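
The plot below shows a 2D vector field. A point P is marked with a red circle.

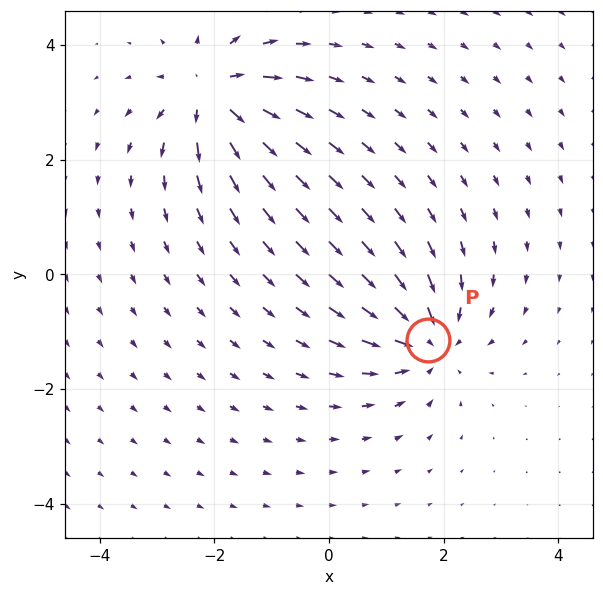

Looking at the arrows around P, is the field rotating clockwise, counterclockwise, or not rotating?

not rotating

Near P at (1.7, -1.2) the arrows show no circulation. The curl there is ≈0.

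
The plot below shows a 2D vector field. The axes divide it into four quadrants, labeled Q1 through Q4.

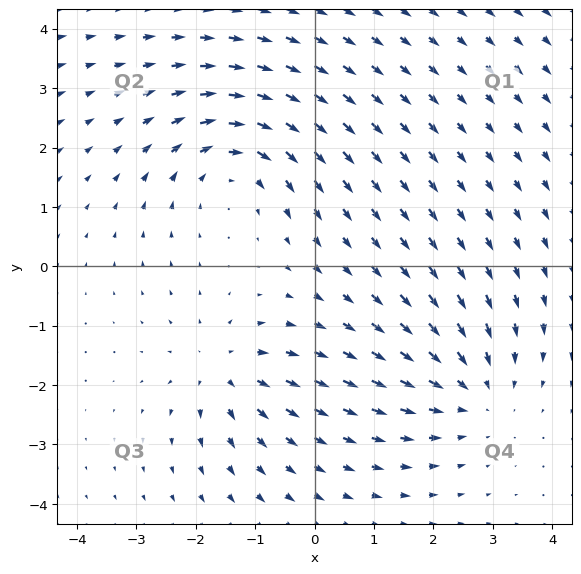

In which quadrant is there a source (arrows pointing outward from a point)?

Q3

The source sits at approximately (-1.5, -1.8), which lies in quadrant Q3. The divergence there is about +3, positive as expected for a source.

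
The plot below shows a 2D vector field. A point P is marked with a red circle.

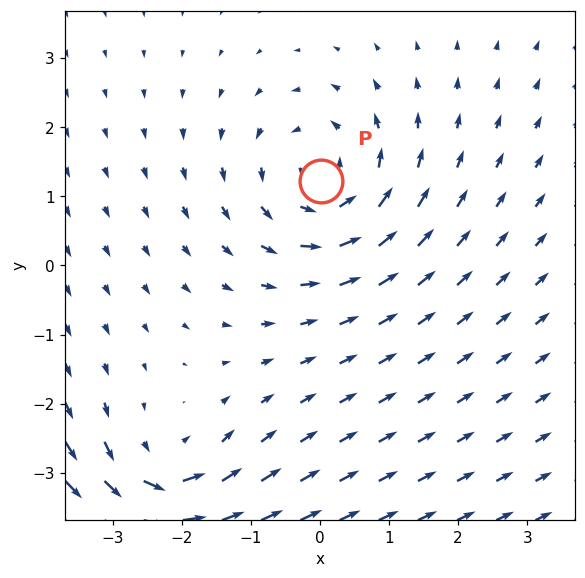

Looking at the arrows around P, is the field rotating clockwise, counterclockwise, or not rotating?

Near P at (0.0, 1.2) the arrows circulate counterclockwise. The curl (z-component) there is about +3; positive curl means counterclockwise rotation.

counterclockwise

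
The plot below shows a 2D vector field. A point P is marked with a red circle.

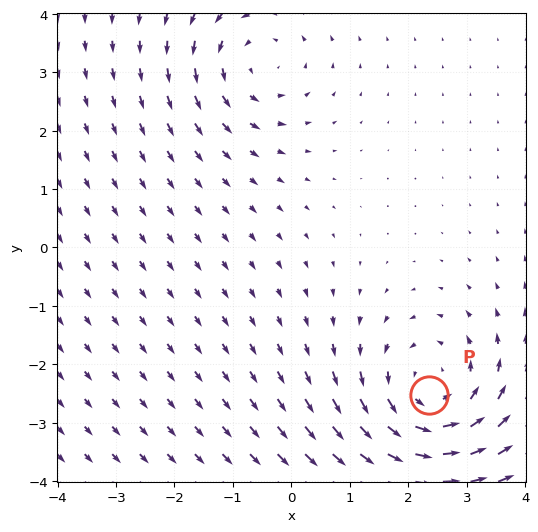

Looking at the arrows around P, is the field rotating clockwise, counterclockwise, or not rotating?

counterclockwise

Near P at (2.4, -2.5) the arrows circulate counterclockwise. The curl (z-component) there is about +4; positive curl means counterclockwise rotation.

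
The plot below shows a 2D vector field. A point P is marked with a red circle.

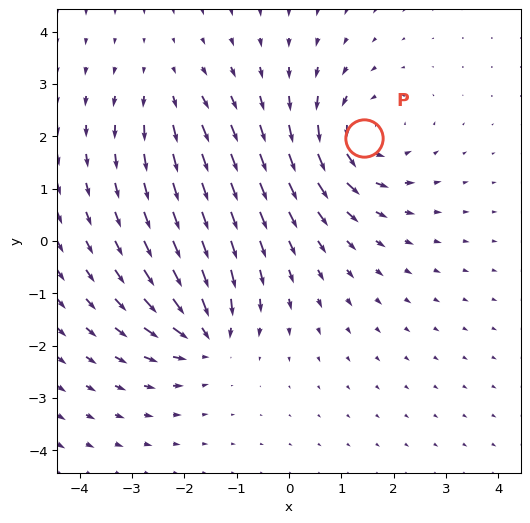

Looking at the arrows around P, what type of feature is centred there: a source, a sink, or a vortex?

At P (1.4, 2.0) the arrows circulate counterclockwise. Divergence ≈0, curl about +5 — near-zero divergence with nonzero curl is a vortex.

vortex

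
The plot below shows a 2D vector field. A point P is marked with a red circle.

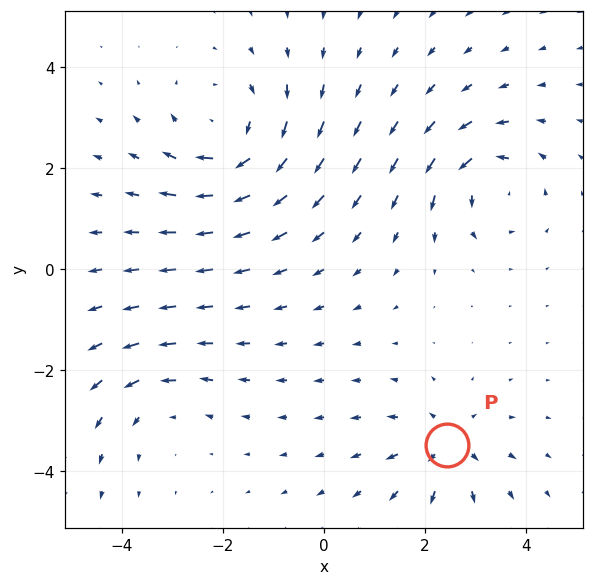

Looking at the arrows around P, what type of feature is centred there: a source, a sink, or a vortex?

At P (2.4, -3.5) the arrows spread outward. Divergence about +4, curl ≈0 — positive divergence with near-zero curl is a source.

source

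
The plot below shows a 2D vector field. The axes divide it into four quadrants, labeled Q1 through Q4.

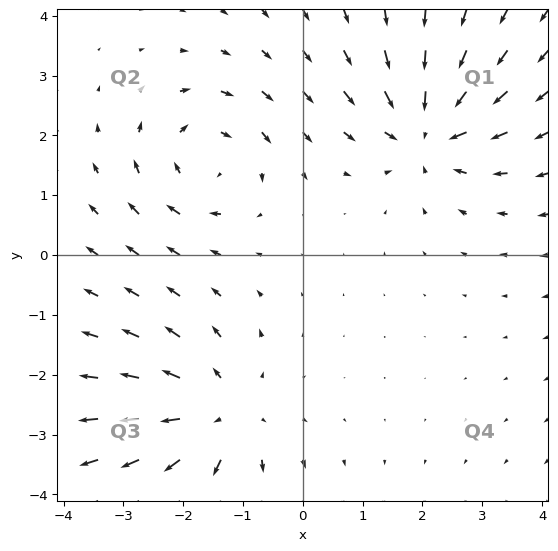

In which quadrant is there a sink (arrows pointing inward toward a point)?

The sink sits at approximately (2.1, 2.1), which lies in quadrant Q1. The divergence there is about -5, negative as expected for a sink.

Q1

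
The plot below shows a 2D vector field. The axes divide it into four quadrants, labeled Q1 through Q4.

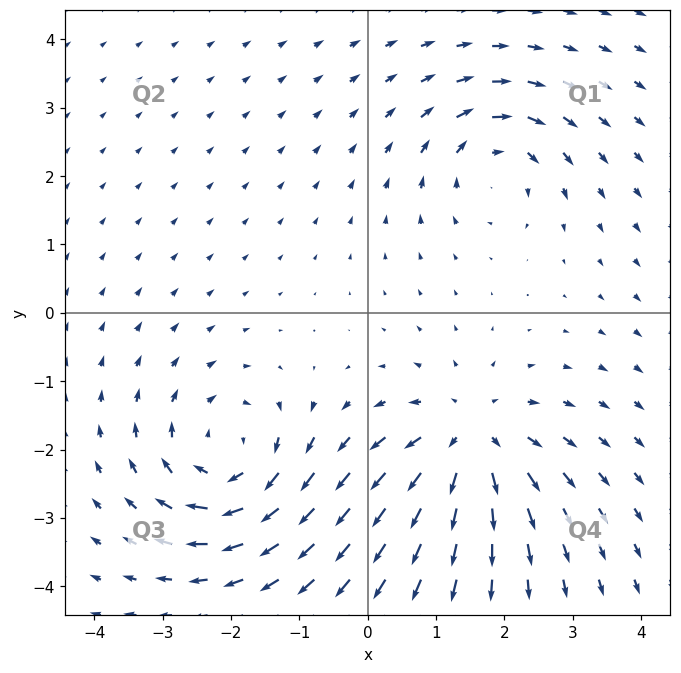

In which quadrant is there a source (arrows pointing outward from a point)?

Q4

The source sits at approximately (1.5, -1.8), which lies in quadrant Q4. The divergence there is about +4, positive as expected for a source.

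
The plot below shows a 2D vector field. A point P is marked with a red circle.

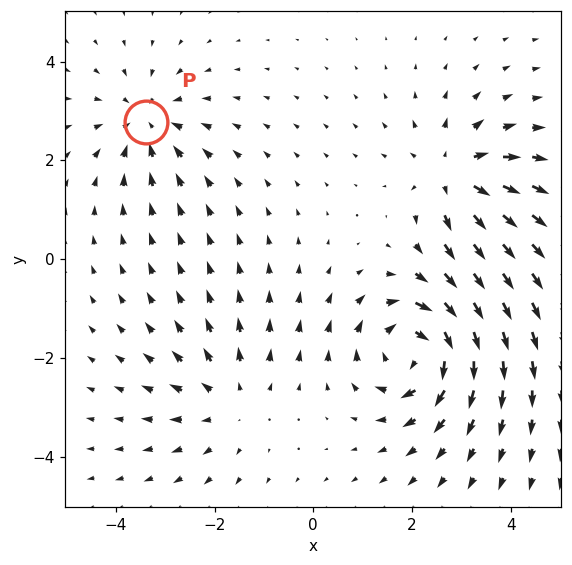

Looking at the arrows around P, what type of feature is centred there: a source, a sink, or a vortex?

sink

At P (-3.4, 2.8) the arrows converge inward. Divergence about -3, curl ≈0 — negative divergence with near-zero curl is a sink.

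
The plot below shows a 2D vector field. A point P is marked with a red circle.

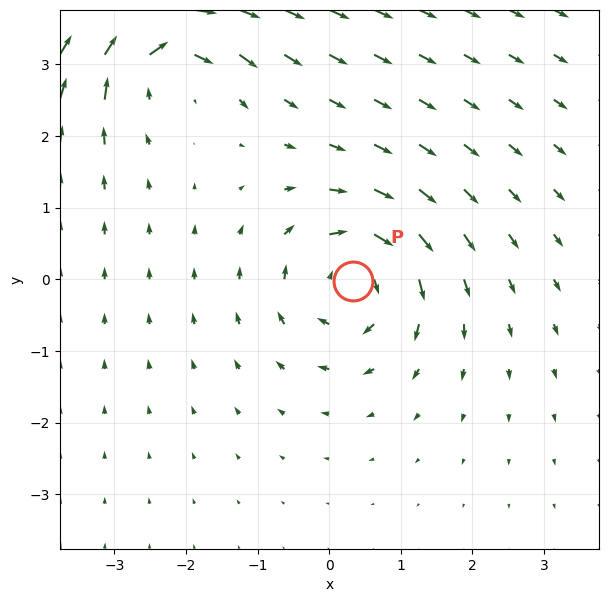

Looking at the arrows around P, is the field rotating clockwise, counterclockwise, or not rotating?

clockwise

Near P at (0.3, -0.0) the arrows circulate clockwise. The curl (z-component) there is about -6; negative curl means clockwise rotation.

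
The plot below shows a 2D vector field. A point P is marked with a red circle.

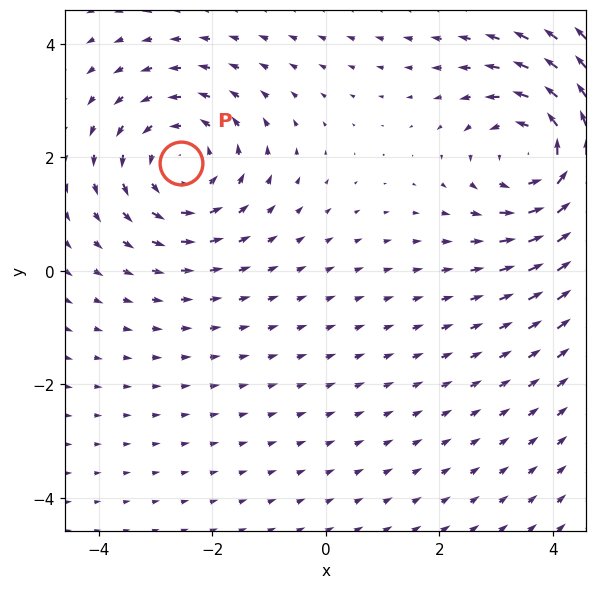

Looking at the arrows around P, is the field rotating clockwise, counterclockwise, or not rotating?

counterclockwise

Near P at (-2.6, 1.9) the arrows circulate counterclockwise. The curl (z-component) there is about +3; positive curl means counterclockwise rotation.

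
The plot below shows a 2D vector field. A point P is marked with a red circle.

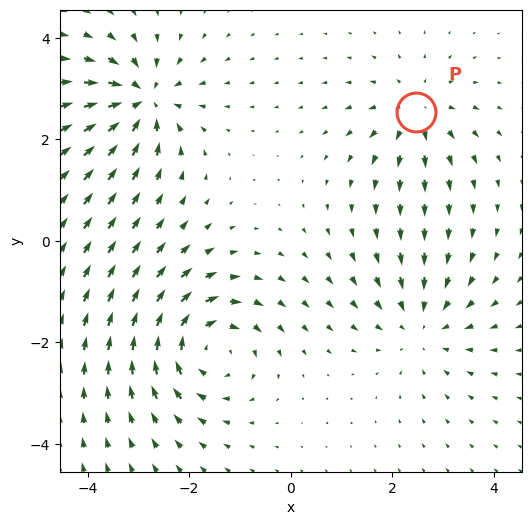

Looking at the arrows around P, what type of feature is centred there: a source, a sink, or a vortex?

source

At P (2.5, 2.5) the arrows spread outward. Divergence about +4, curl ≈0 — positive divergence with near-zero curl is a source.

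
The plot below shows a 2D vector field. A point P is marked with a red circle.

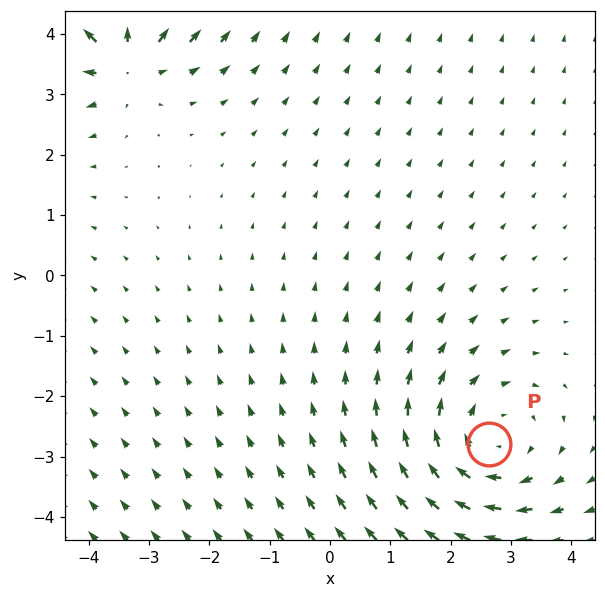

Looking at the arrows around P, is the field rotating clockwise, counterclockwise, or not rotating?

Near P at (2.6, -2.8) the arrows circulate clockwise. The curl (z-component) there is about -3; negative curl means clockwise rotation.

clockwise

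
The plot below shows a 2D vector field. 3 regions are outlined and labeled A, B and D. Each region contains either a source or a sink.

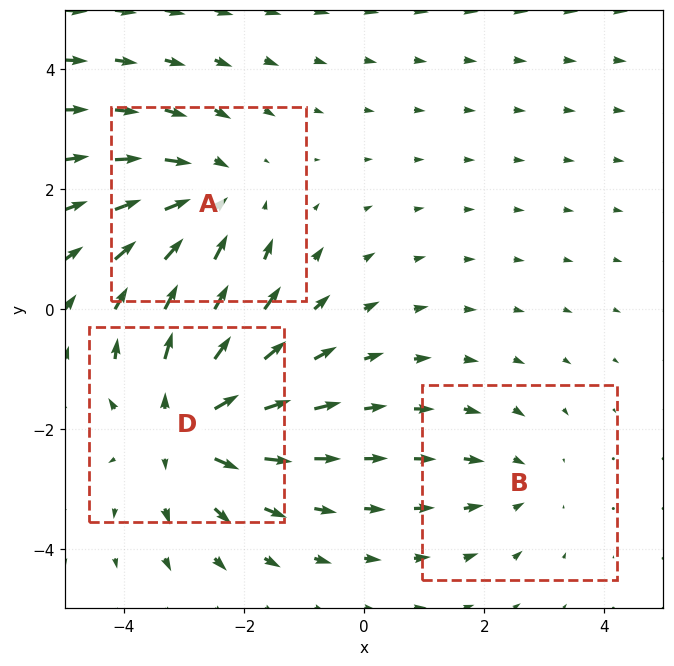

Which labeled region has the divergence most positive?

Divergence at each region's feature centre — A: about -3, B: about -2, D: about +4. Region D is most positive.

D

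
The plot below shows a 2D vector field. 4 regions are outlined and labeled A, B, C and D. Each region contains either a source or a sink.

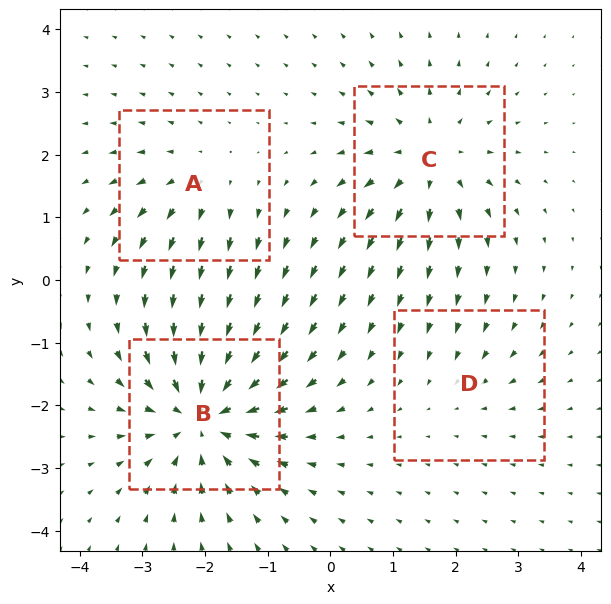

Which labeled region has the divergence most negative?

Divergence at each region's feature centre — A: about +3, B: about -7, C: about +5, D: about -2. Region B is most negative.

B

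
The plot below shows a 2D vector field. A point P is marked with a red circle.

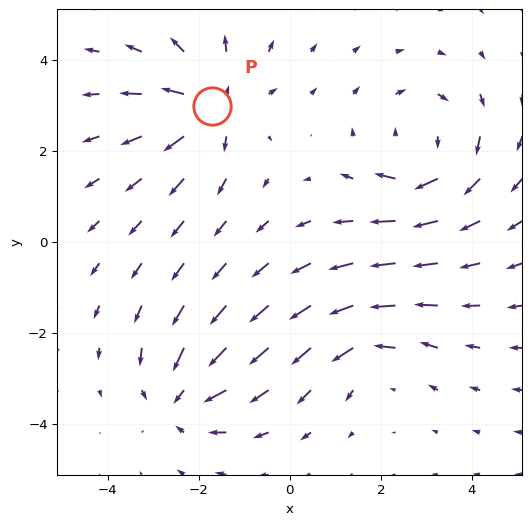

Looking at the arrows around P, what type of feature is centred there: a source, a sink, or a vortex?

source

At P (-1.7, 3.0) the arrows spread outward. Divergence about +5, curl ≈0 — positive divergence with near-zero curl is a source.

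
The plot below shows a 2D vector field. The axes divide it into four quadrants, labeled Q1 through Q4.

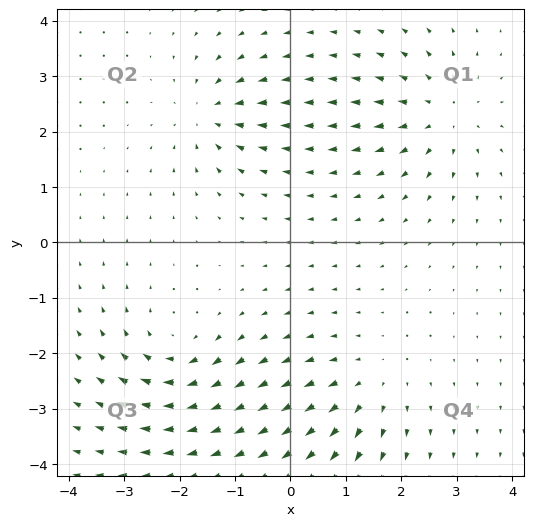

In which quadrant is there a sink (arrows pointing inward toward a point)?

The sink sits at approximately (-1.4, 2.3), which lies in quadrant Q2. The divergence there is about -4, negative as expected for a sink.

Q2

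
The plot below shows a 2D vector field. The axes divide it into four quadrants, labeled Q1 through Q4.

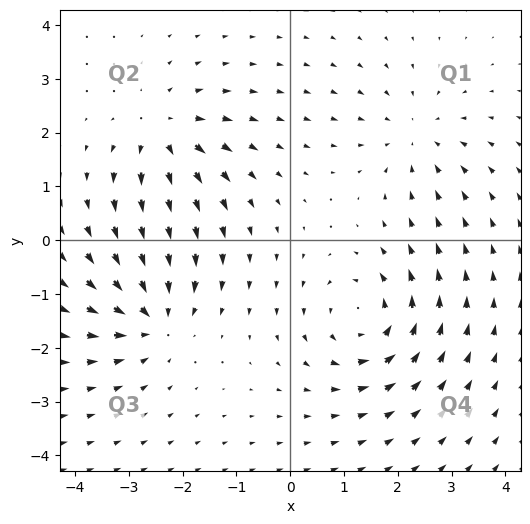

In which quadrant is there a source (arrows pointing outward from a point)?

Q2

The source sits at approximately (-2.4, 2.0), which lies in quadrant Q2. The divergence there is about +5, positive as expected for a source.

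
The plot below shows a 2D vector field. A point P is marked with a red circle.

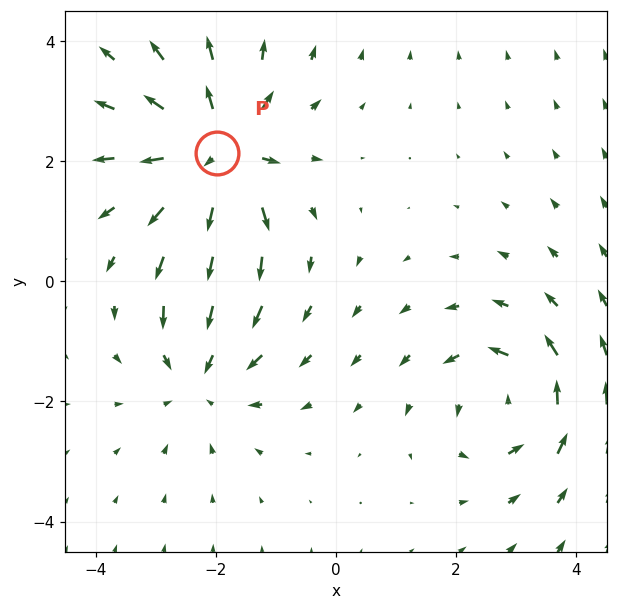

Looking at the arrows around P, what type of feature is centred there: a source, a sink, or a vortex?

At P (-2.0, 2.1) the arrows spread outward. Divergence about +7, curl ≈0 — positive divergence with near-zero curl is a source.

source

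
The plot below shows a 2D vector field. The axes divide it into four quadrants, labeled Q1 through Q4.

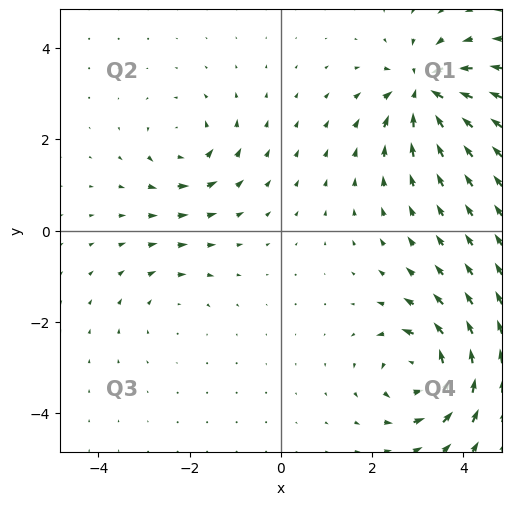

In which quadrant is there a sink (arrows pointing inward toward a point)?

The sink sits at approximately (3.1, 3.1), which lies in quadrant Q1. The divergence there is about -7, negative as expected for a sink.

Q1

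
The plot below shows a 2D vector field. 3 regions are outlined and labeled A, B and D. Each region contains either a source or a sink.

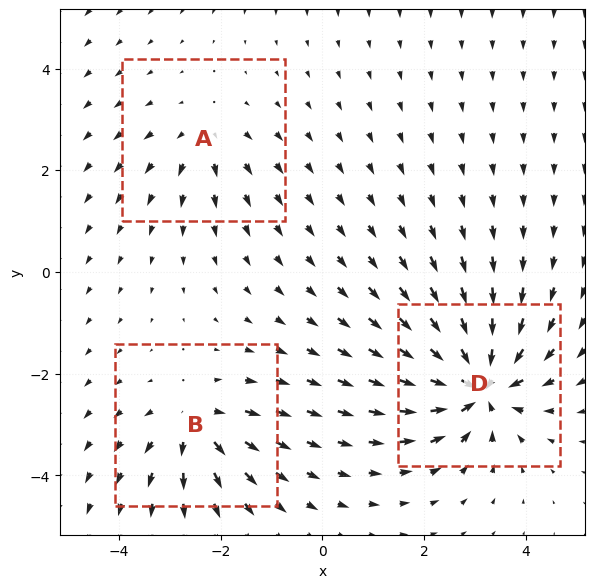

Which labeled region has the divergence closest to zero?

A

Divergence at each region's feature centre — A: about +3, B: about +4, D: about -7. Region A is closest to zero.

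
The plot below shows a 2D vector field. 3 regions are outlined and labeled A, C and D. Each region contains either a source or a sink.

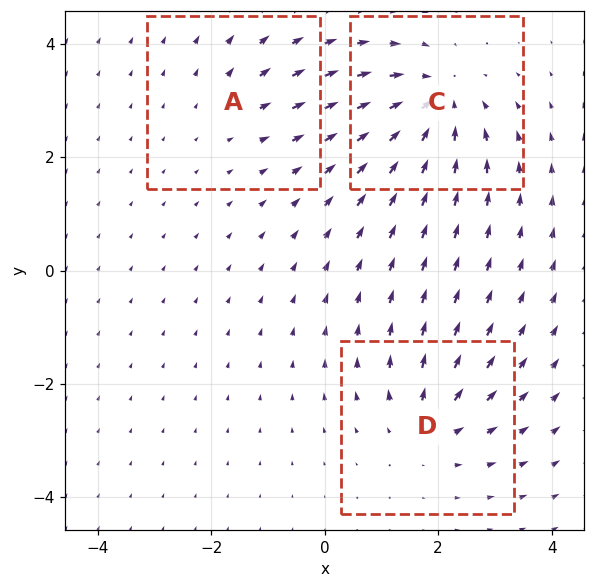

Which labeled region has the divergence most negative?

Divergence at each region's feature centre — A: about +2, C: about -5, D: about +3. Region C is most negative.

C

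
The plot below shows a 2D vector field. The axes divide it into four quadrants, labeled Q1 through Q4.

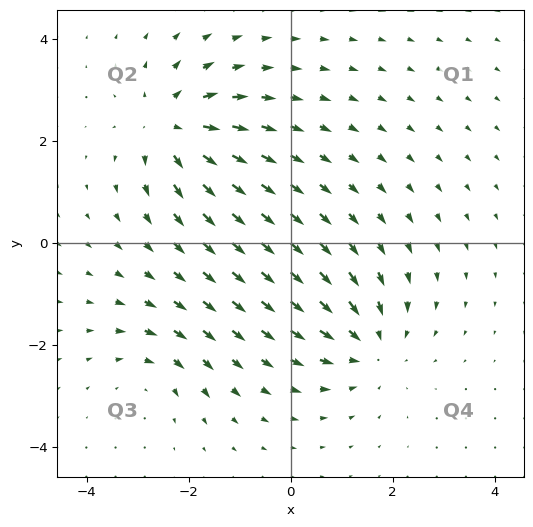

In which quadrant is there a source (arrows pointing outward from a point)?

Q2

The source sits at approximately (-2.3, 2.3), which lies in quadrant Q2. The divergence there is about +5, positive as expected for a source.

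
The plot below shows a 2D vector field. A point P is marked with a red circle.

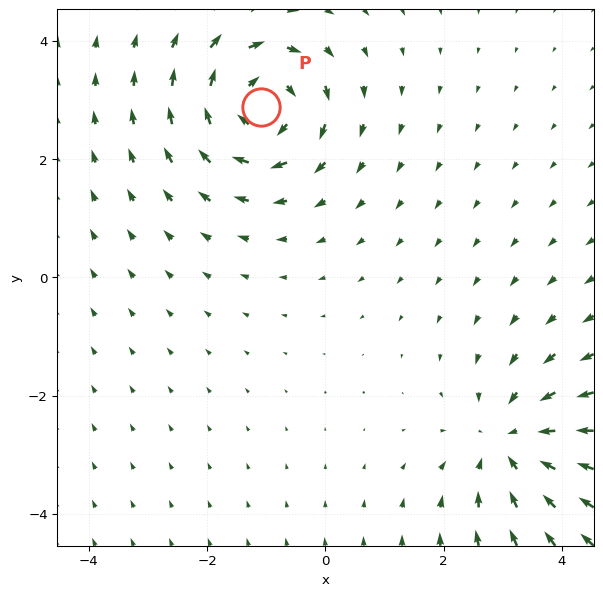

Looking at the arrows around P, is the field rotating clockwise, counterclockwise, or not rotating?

clockwise

Near P at (-1.1, 2.9) the arrows circulate clockwise. The curl (z-component) there is about -5; negative curl means clockwise rotation.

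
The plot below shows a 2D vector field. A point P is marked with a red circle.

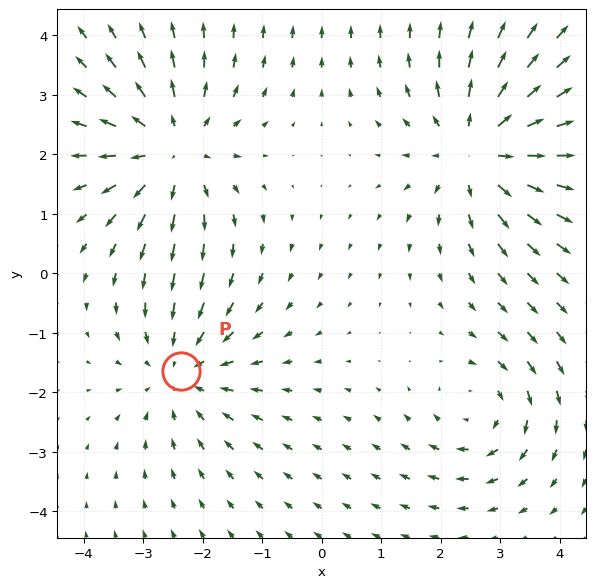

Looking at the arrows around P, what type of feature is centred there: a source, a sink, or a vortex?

At P (-2.4, -1.6) the arrows converge inward. Divergence about -3, curl ≈0 — negative divergence with near-zero curl is a sink.

sink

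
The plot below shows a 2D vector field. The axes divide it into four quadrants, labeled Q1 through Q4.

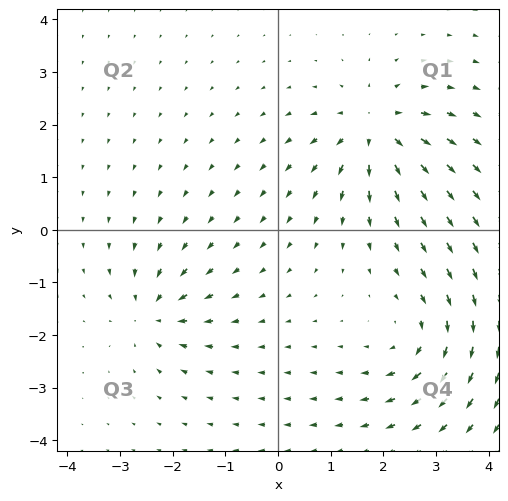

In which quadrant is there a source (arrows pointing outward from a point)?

The source sits at approximately (1.8, 1.9), which lies in quadrant Q1. The divergence there is about +6, positive as expected for a source.

Q1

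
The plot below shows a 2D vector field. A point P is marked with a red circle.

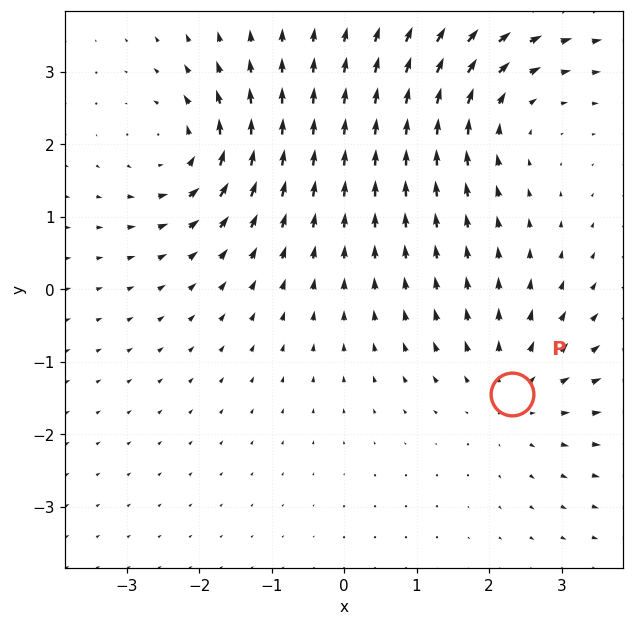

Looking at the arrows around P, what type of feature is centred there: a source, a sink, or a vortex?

source

At P (2.3, -1.4) the arrows spread outward. Divergence about +3, curl ≈0 — positive divergence with near-zero curl is a source.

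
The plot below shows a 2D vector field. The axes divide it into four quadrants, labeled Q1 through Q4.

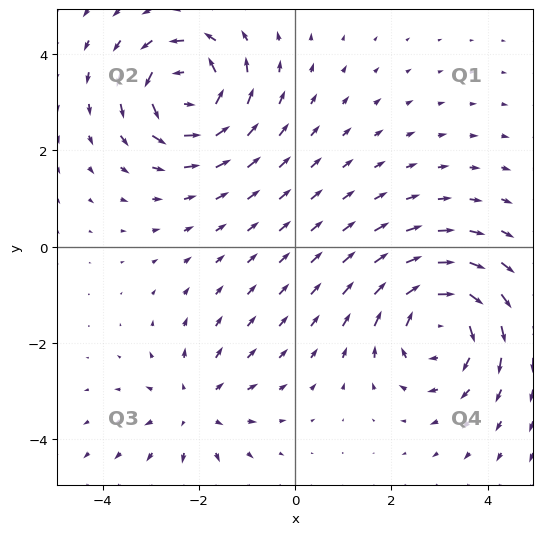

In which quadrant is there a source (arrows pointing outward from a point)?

The source sits at approximately (-2.1, -3.3), which lies in quadrant Q3. The divergence there is about +3, positive as expected for a source.

Q3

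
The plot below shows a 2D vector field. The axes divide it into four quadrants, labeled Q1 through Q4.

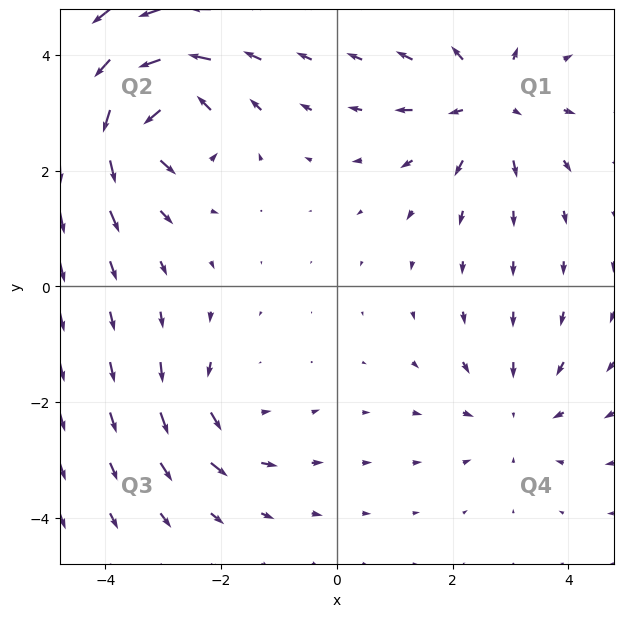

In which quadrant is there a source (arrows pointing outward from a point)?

Q1

The source sits at approximately (2.6, 3.2), which lies in quadrant Q1. The divergence there is about +4, positive as expected for a source.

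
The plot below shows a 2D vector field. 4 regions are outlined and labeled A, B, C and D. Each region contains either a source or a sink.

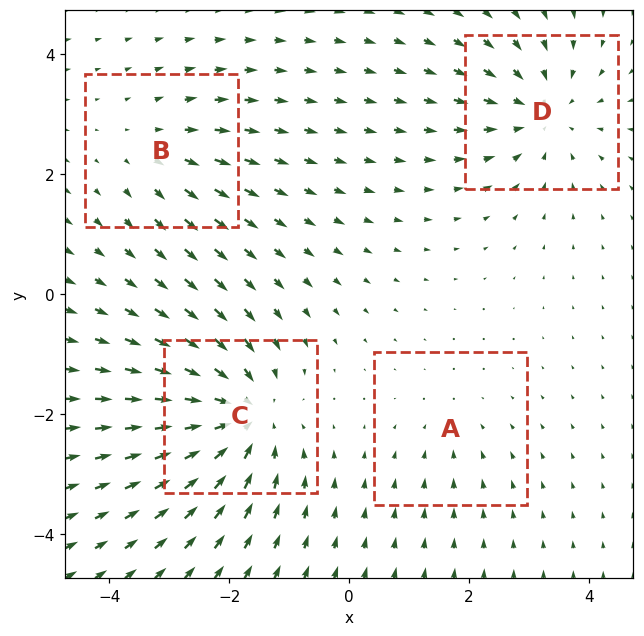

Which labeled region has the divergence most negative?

Divergence at each region's feature centre — A: about -2, B: about +3, C: about -6, D: about -4. Region C is most negative.

C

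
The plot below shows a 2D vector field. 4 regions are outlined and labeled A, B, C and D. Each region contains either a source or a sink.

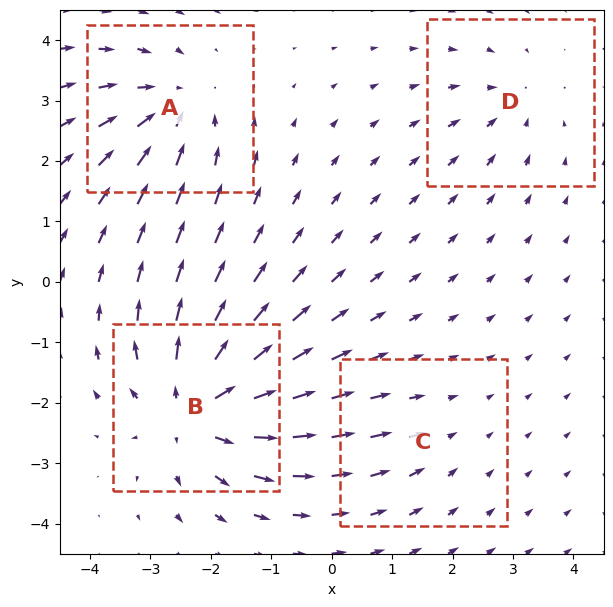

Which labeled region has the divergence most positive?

Divergence at each region's feature centre — A: about -5, B: about +7, C: about -2, D: about -3. Region B is most positive.

B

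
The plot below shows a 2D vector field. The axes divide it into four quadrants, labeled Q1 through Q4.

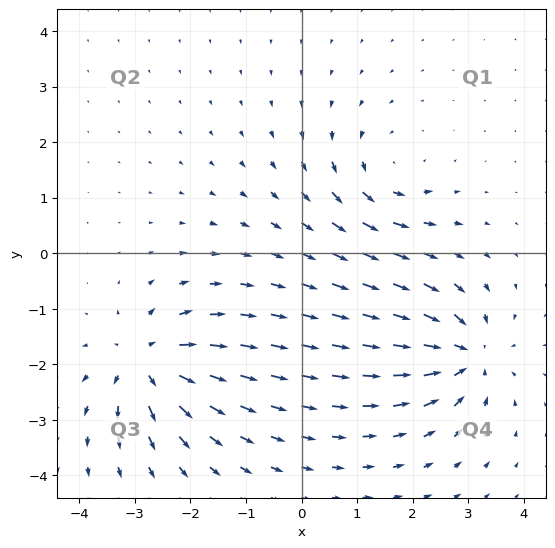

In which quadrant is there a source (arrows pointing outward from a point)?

Q3

The source sits at approximately (-2.8, -2.0), which lies in quadrant Q3. The divergence there is about +7, positive as expected for a source.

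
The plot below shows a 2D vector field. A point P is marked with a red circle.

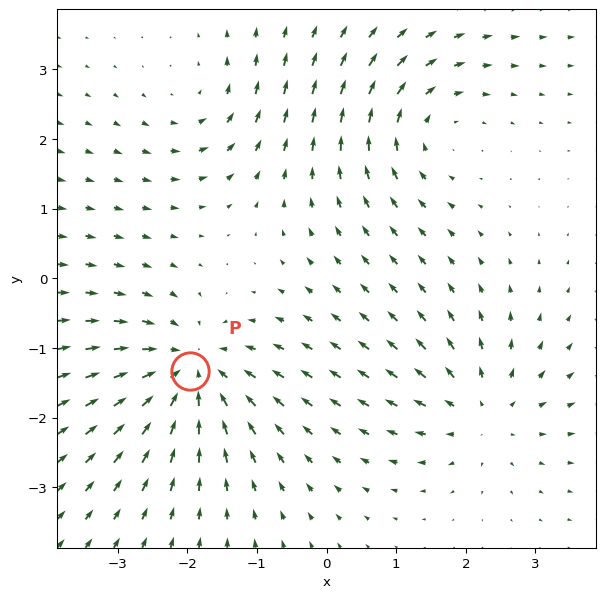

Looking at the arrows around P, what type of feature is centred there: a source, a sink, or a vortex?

sink

At P (-2.0, -1.3) the arrows converge inward. Divergence about -6, curl ≈0 — negative divergence with near-zero curl is a sink.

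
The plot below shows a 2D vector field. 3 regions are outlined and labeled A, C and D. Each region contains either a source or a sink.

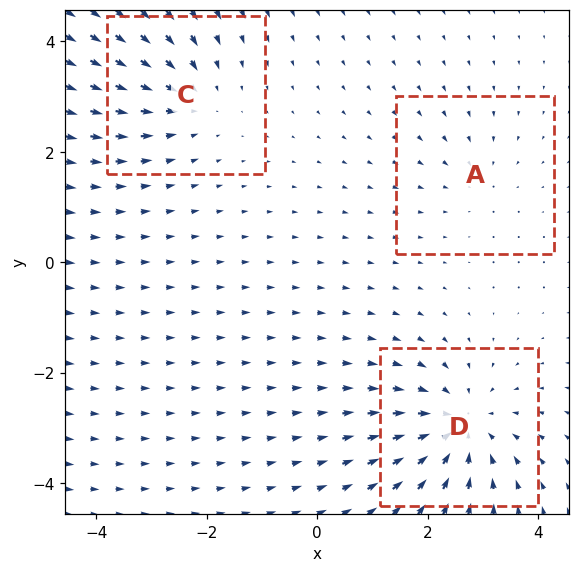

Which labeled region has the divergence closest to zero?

Divergence at each region's feature centre — A: about -2, C: about -3, D: about -5. Region A is closest to zero.

A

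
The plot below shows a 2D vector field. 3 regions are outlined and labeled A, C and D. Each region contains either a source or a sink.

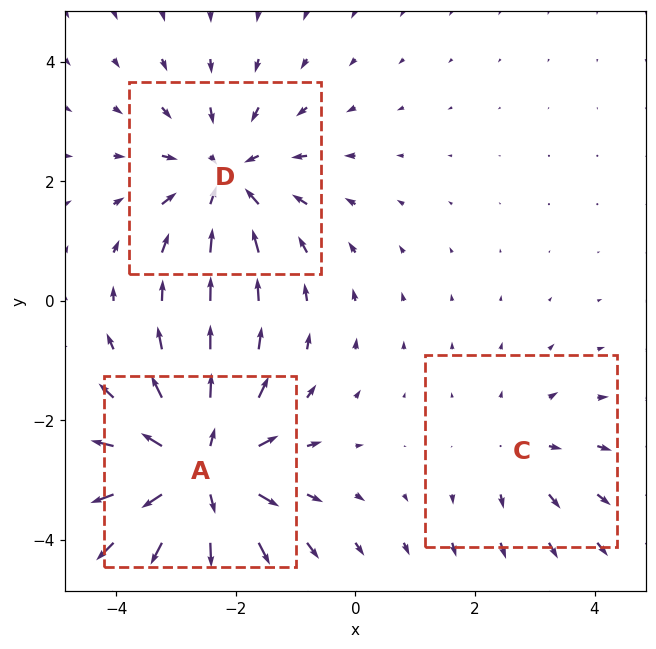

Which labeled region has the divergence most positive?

Divergence at each region's feature centre — A: about +4, C: about +2, D: about -3. Region A is most positive.

A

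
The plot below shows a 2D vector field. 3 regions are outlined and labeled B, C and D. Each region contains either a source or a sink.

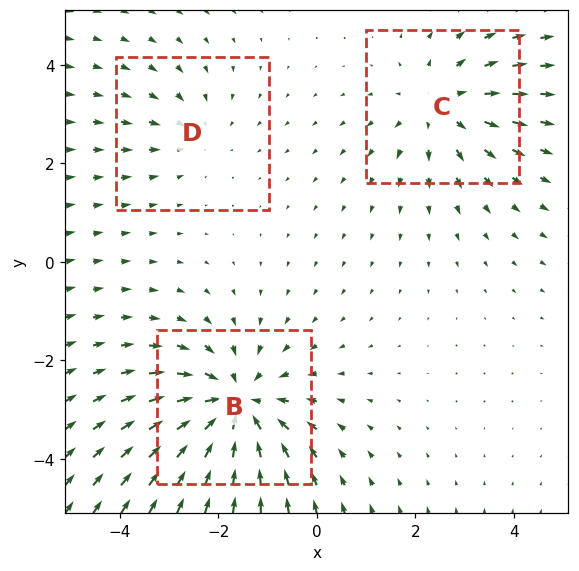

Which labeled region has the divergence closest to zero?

Divergence at each region's feature centre — B: about -4, C: about +3, D: about -2. Region D is closest to zero.

D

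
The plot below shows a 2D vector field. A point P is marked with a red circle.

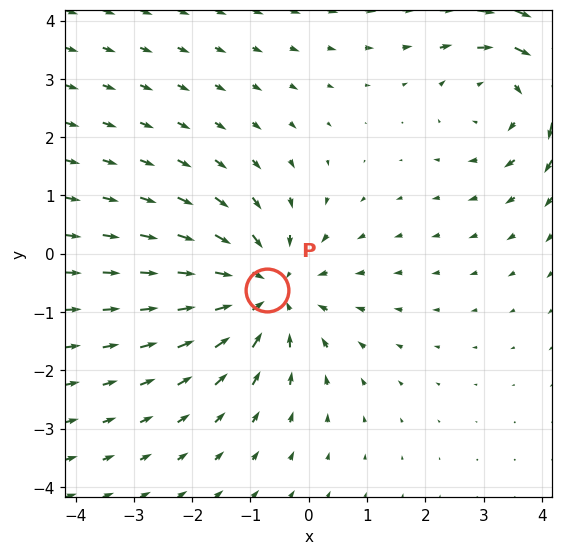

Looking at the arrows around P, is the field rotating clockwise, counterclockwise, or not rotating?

not rotating

Near P at (-0.7, -0.6) the arrows show no circulation. The curl there is ≈0.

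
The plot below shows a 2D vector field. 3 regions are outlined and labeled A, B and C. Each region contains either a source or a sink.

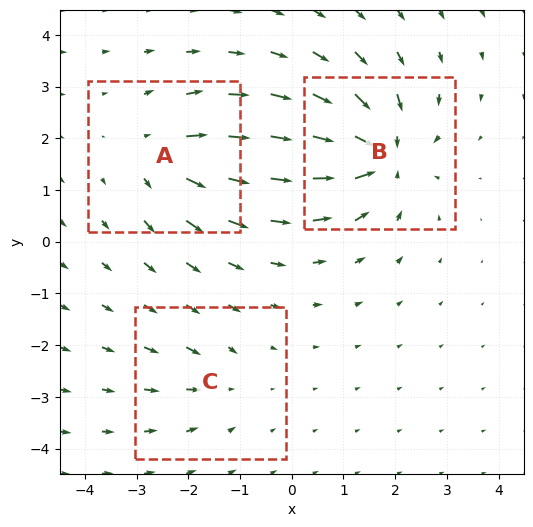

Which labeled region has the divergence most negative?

B

Divergence at each region's feature centre — A: about +3, B: about -5, C: about -2. Region B is most negative.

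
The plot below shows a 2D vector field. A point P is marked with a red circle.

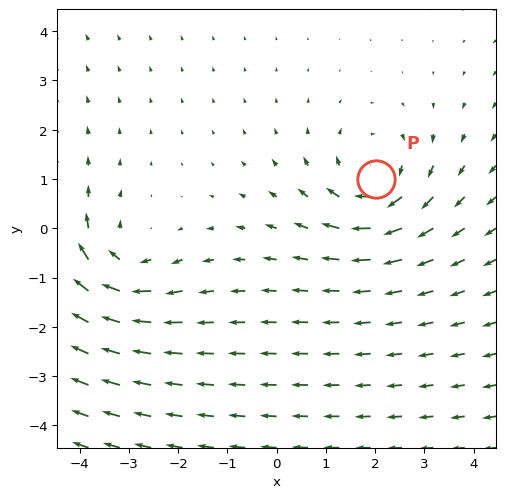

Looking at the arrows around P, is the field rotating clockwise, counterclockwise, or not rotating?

Near P at (2.0, 1.0) the arrows circulate clockwise. The curl (z-component) there is about -3; negative curl means clockwise rotation.

clockwise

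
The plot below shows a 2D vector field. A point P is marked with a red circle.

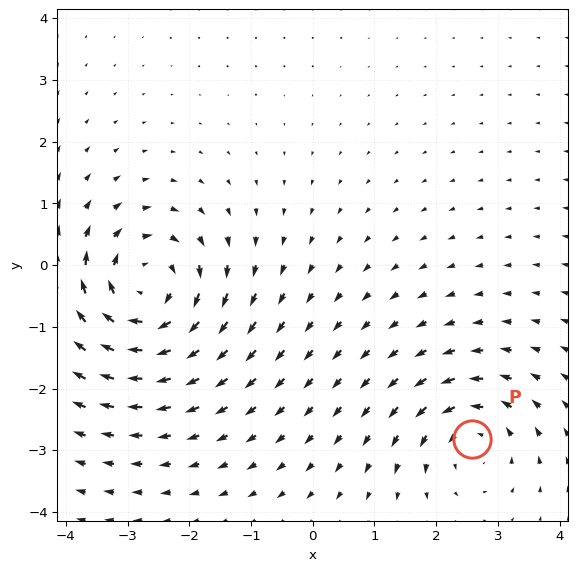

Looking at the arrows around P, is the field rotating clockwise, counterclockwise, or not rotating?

counterclockwise

Near P at (2.6, -2.8) the arrows circulate counterclockwise. The curl (z-component) there is about +4; positive curl means counterclockwise rotation.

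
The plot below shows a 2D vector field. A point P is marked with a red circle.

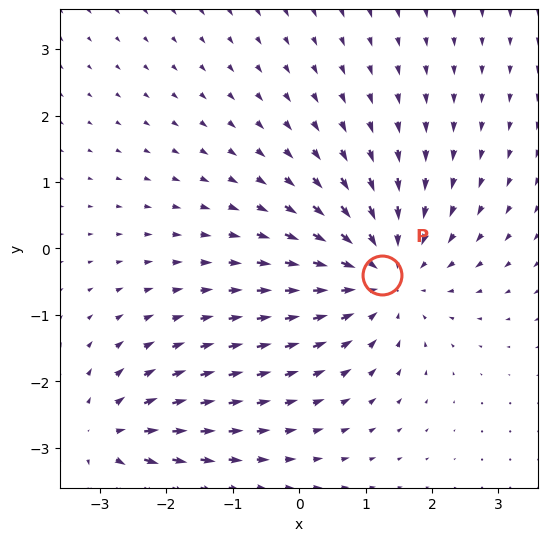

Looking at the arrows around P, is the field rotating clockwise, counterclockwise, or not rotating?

not rotating

Near P at (1.3, -0.4) the arrows show no circulation. The curl there is ≈0.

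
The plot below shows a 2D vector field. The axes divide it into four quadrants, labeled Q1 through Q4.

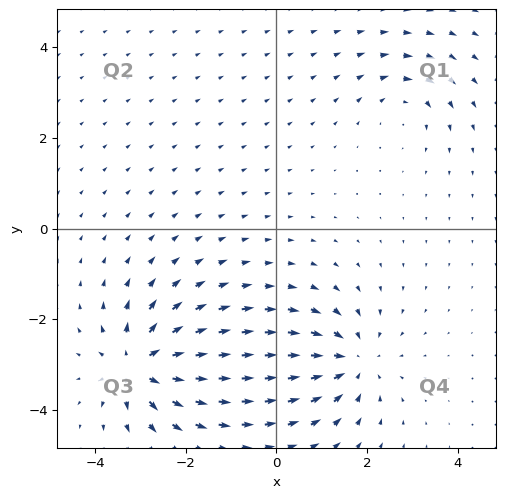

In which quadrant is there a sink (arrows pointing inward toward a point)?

The sink sits at approximately (1.7, -2.9), which lies in quadrant Q4. The divergence there is about -5, negative as expected for a sink.

Q4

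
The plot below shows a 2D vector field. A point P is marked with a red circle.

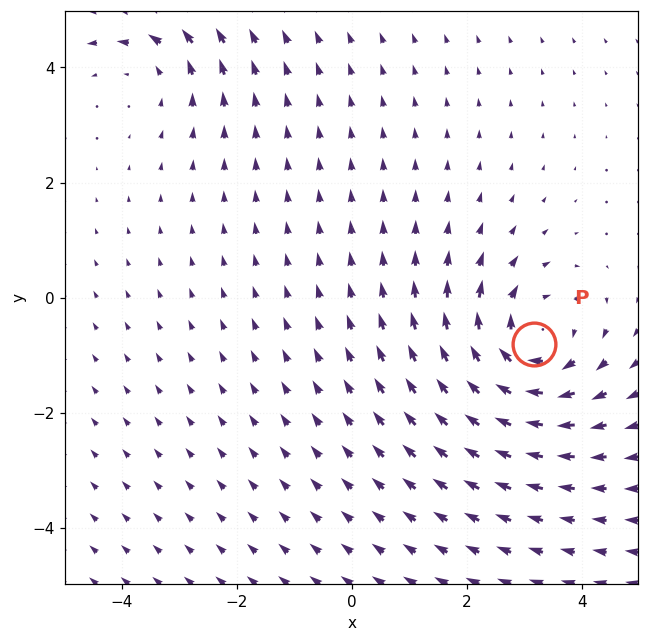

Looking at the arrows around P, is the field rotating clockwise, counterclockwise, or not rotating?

Near P at (3.2, -0.8) the arrows circulate clockwise. The curl (z-component) there is about -4; negative curl means clockwise rotation.

clockwise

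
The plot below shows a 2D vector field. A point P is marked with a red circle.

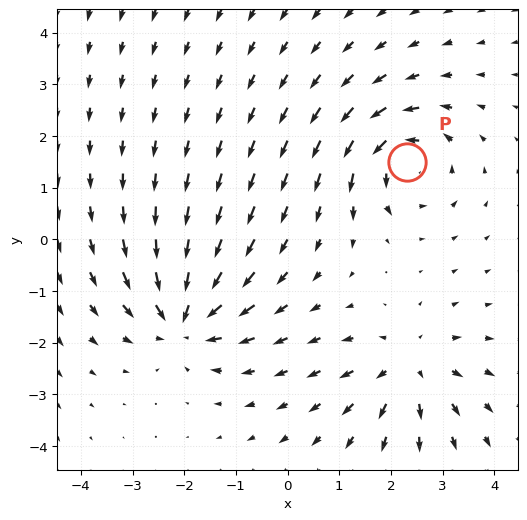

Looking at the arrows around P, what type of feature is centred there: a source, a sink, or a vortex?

vortex

At P (2.3, 1.5) the arrows circulate counterclockwise. Divergence ≈0, curl about +5 — near-zero divergence with nonzero curl is a vortex.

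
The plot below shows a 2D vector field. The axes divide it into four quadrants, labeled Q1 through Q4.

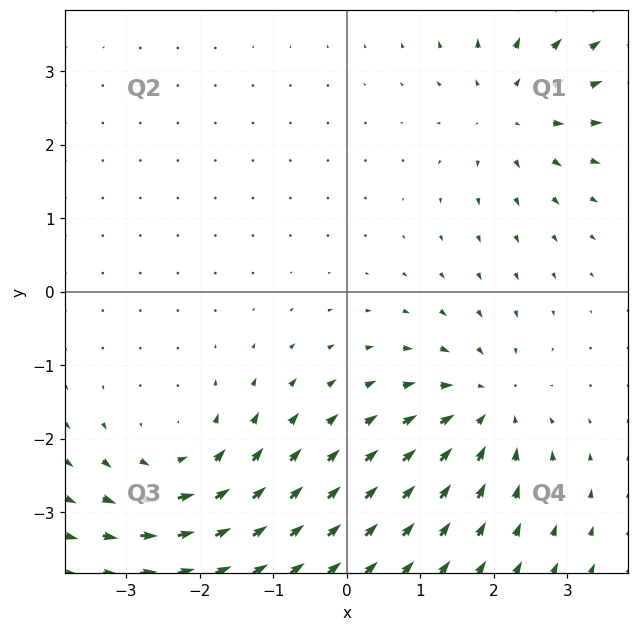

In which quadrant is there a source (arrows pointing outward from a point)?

The source sits at approximately (2.2, 2.5), which lies in quadrant Q1. The divergence there is about +3, positive as expected for a source.

Q1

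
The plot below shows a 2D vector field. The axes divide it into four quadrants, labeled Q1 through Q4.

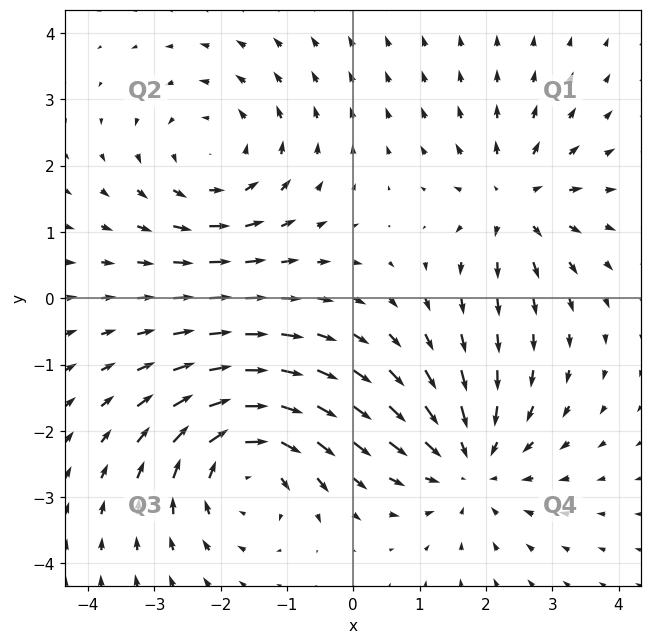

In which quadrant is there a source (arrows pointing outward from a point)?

Q1

The source sits at approximately (2.4, 1.5), which lies in quadrant Q1. The divergence there is about +4, positive as expected for a source.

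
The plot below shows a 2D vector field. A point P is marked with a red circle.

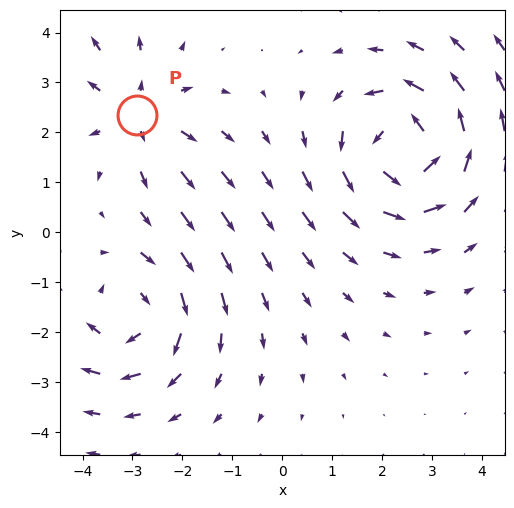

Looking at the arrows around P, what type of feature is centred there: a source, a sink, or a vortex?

source

At P (-2.9, 2.4) the arrows spread outward. Divergence about +3, curl ≈0 — positive divergence with near-zero curl is a source.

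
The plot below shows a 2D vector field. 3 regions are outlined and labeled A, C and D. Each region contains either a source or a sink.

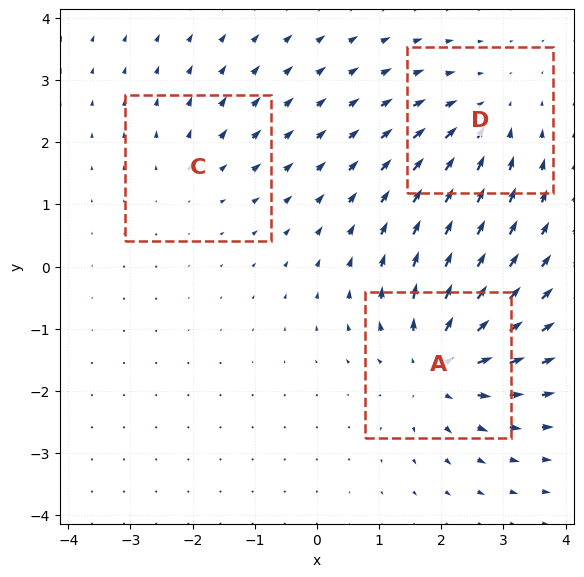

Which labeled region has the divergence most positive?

Divergence at each region's feature centre — A: about +5, C: about +2, D: about -3. Region A is most positive.

A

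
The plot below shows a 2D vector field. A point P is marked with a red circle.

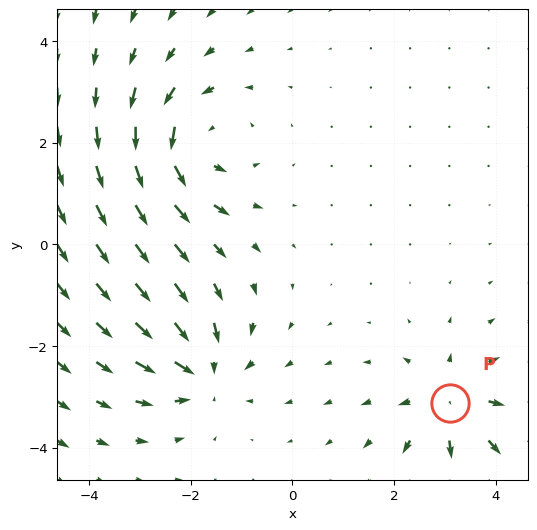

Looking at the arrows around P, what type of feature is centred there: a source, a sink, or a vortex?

At P (3.1, -3.1) the arrows spread outward. Divergence about +4, curl ≈0 — positive divergence with near-zero curl is a source.

source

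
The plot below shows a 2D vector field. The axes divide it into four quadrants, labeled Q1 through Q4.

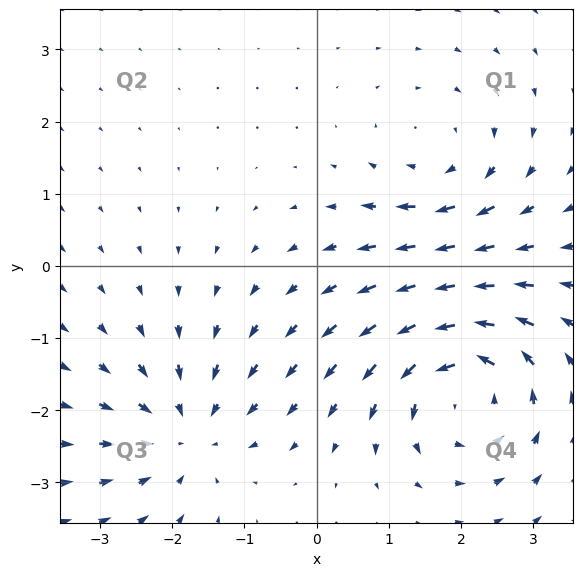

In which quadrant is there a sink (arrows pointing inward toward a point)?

Q3

The sink sits at approximately (-1.8, -2.3), which lies in quadrant Q3. The divergence there is about -4, negative as expected for a sink.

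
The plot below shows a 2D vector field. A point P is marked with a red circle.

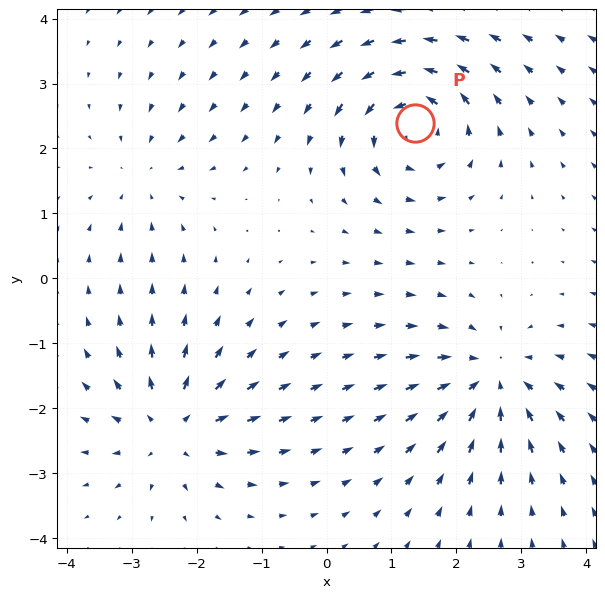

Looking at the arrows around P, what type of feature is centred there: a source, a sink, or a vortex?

vortex

At P (1.4, 2.4) the arrows circulate counterclockwise. Divergence ≈0, curl about +6 — near-zero divergence with nonzero curl is a vortex.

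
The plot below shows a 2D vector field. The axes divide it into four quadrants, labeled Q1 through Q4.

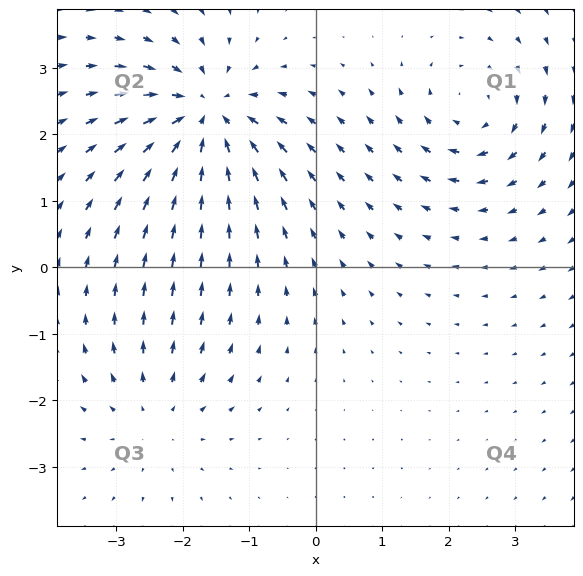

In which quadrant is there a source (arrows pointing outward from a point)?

The source sits at approximately (-2.4, -2.2), which lies in quadrant Q3. The divergence there is about +2, positive as expected for a source.

Q3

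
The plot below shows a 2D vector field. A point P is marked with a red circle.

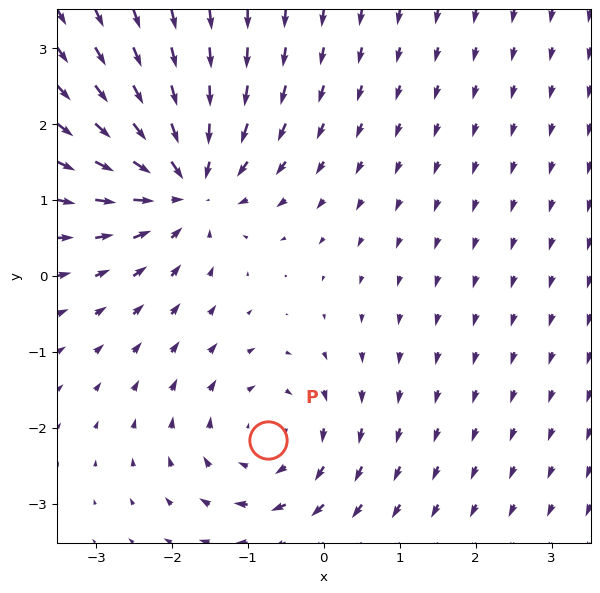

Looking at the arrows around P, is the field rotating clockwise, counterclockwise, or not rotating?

Near P at (-0.7, -2.2) the arrows circulate clockwise. The curl (z-component) there is about -3; negative curl means clockwise rotation.

clockwise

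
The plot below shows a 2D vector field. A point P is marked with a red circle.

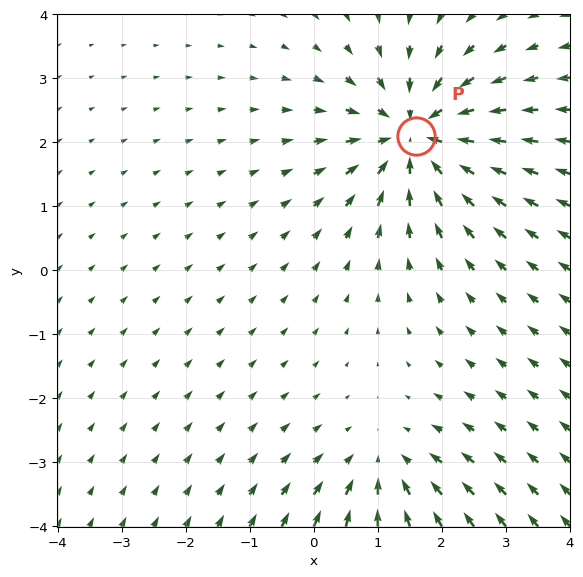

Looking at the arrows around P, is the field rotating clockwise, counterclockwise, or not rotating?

Near P at (1.6, 2.1) the arrows show no circulation. The curl there is ≈0.

not rotating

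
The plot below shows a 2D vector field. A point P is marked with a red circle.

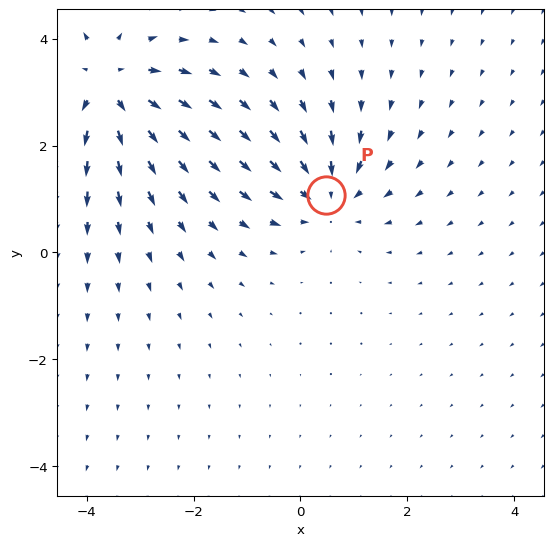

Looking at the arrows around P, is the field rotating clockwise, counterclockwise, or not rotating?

Near P at (0.5, 1.1) the arrows show no circulation. The curl there is ≈0.

not rotating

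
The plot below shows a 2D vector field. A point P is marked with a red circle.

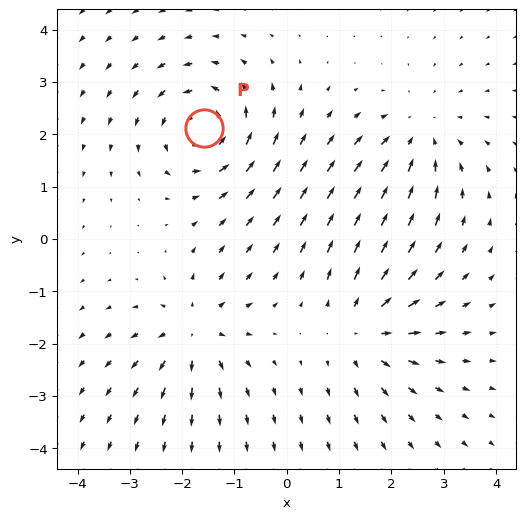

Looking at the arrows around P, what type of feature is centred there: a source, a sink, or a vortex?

vortex

At P (-1.6, 2.1) the arrows circulate counterclockwise. Divergence ≈0, curl about +6 — near-zero divergence with nonzero curl is a vortex.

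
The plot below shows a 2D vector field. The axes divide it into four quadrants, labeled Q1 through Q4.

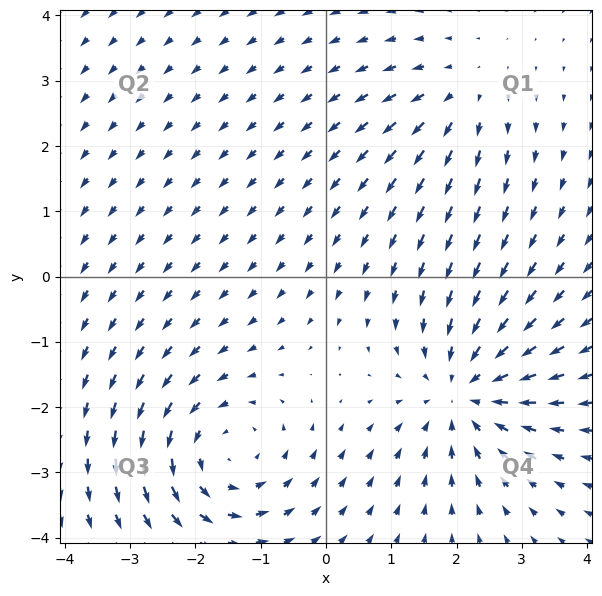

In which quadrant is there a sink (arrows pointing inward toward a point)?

Q4

The sink sits at approximately (2.1, -1.8), which lies in quadrant Q4. The divergence there is about -5, negative as expected for a sink.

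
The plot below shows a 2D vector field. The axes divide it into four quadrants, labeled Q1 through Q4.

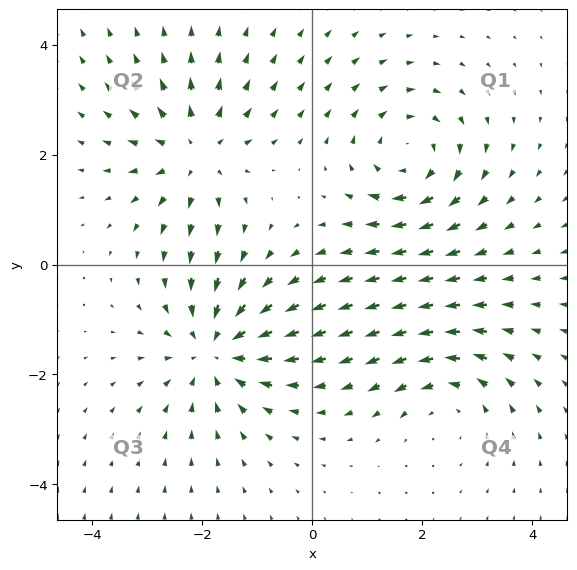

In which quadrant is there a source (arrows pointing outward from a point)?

The source sits at approximately (-2.1, 2.0), which lies in quadrant Q2. The divergence there is about +4, positive as expected for a source.

Q2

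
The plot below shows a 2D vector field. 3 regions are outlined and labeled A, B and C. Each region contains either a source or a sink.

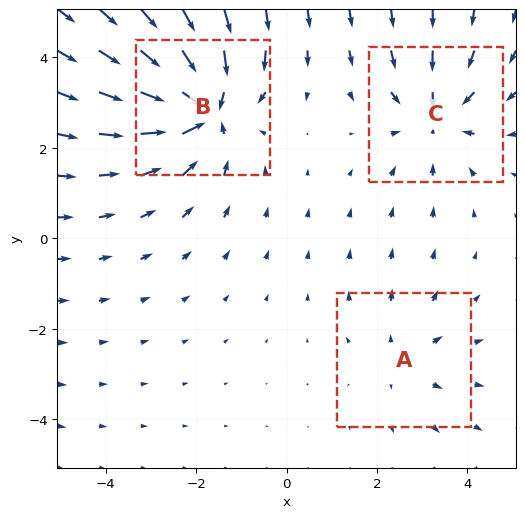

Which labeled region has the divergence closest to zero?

A

Divergence at each region's feature centre — A: about +2, B: about -5, C: about -3. Region A is closest to zero.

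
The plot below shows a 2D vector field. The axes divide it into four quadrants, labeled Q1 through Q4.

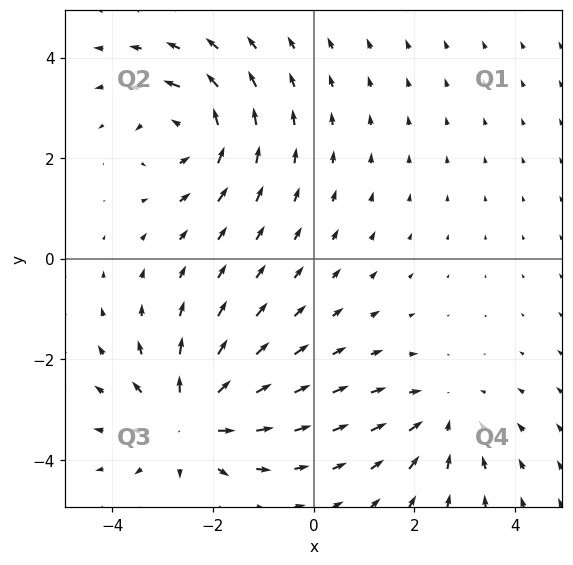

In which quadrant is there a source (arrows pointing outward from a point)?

The source sits at approximately (-2.5, -3.2), which lies in quadrant Q3. The divergence there is about +4, positive as expected for a source.

Q3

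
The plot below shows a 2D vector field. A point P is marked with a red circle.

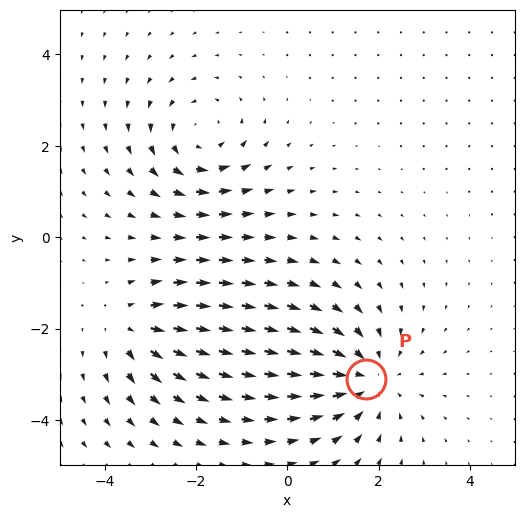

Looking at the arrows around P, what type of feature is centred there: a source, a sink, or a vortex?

At P (1.7, -3.1) the arrows converge inward. Divergence about -4, curl ≈0 — negative divergence with near-zero curl is a sink.

sink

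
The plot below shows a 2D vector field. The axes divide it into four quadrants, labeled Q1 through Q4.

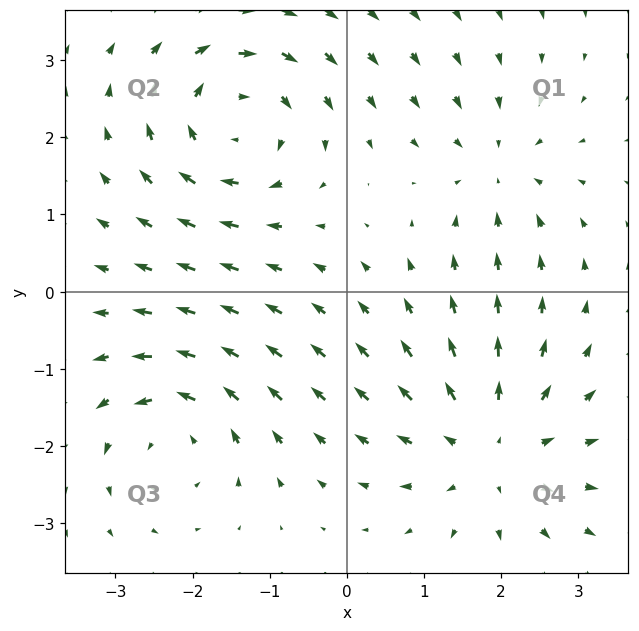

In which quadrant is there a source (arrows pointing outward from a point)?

Q4

The source sits at approximately (1.9, -2.0), which lies in quadrant Q4. The divergence there is about +4, positive as expected for a source.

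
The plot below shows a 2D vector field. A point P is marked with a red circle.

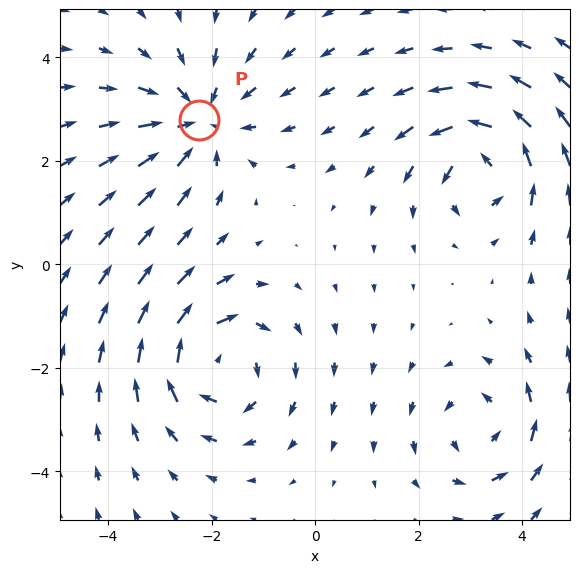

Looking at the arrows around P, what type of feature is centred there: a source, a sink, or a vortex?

sink

At P (-2.2, 2.8) the arrows converge inward. Divergence about -3, curl ≈0 — negative divergence with near-zero curl is a sink.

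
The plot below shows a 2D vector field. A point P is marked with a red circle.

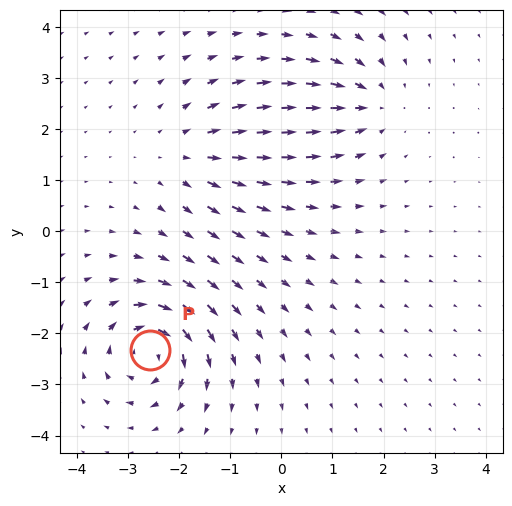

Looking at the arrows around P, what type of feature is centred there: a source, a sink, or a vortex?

vortex

At P (-2.6, -2.3) the arrows circulate clockwise. Divergence ≈0, curl about -5 — near-zero divergence with nonzero curl is a vortex.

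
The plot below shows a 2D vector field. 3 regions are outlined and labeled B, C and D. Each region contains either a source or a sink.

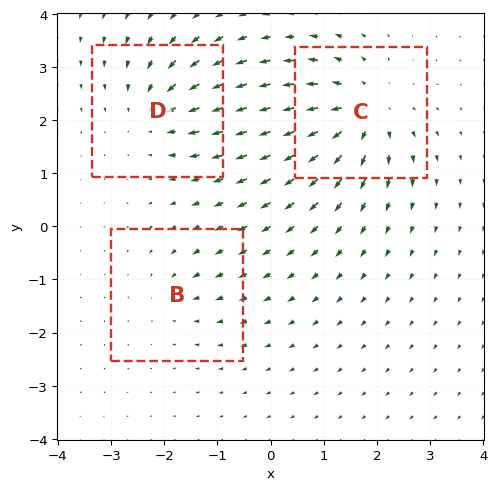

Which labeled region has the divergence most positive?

C

Divergence at each region's feature centre — B: about -2, C: about +5, D: about -3. Region C is most positive.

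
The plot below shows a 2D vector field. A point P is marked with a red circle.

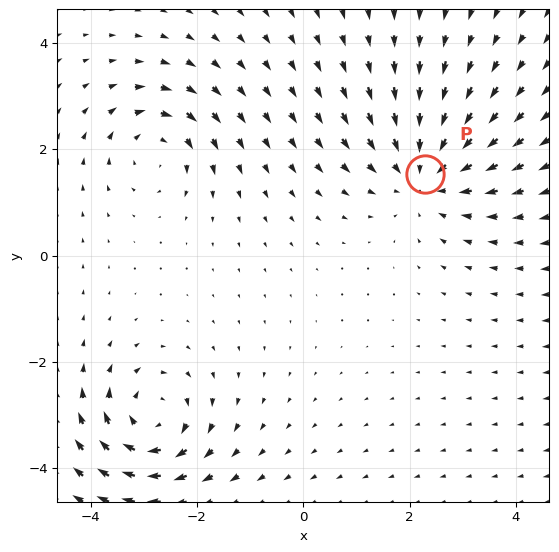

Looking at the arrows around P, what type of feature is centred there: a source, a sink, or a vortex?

sink

At P (2.3, 1.5) the arrows converge inward. Divergence about -4, curl ≈0 — negative divergence with near-zero curl is a sink.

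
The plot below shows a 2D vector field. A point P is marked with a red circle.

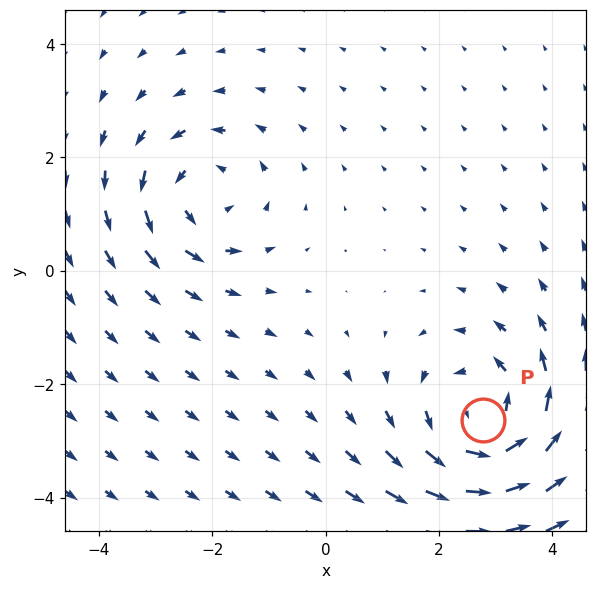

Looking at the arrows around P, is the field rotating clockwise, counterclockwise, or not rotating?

counterclockwise

Near P at (2.8, -2.6) the arrows circulate counterclockwise. The curl (z-component) there is about +3; positive curl means counterclockwise rotation.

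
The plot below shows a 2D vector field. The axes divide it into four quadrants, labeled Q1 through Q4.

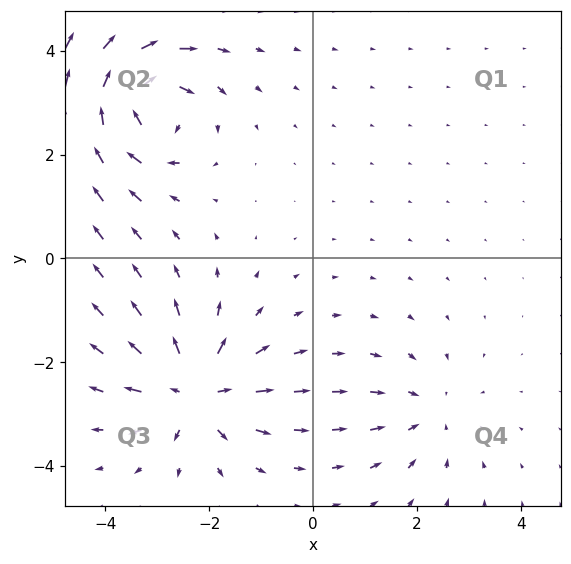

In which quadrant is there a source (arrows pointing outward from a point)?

The source sits at approximately (-2.3, -2.6), which lies in quadrant Q3. The divergence there is about +5, positive as expected for a source.

Q3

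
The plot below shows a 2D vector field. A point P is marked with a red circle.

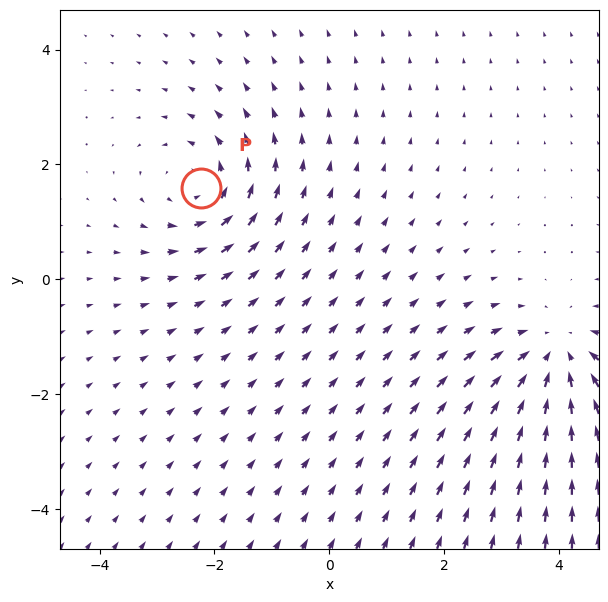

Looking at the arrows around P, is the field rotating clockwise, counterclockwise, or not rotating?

Near P at (-2.2, 1.6) the arrows circulate counterclockwise. The curl (z-component) there is about +3; positive curl means counterclockwise rotation.

counterclockwise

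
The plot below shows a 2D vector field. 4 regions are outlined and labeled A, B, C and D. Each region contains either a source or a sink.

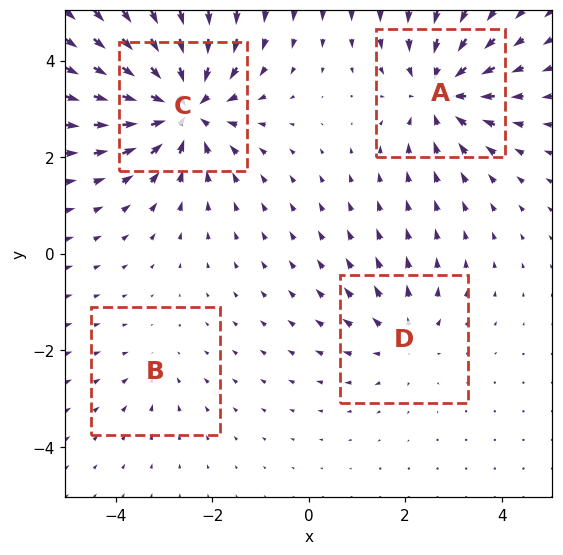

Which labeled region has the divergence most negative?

Divergence at each region's feature centre — A: about -5, B: about -2, C: about -7, D: about +3. Region C is most negative.

C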